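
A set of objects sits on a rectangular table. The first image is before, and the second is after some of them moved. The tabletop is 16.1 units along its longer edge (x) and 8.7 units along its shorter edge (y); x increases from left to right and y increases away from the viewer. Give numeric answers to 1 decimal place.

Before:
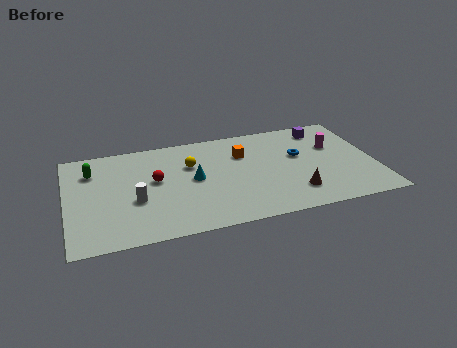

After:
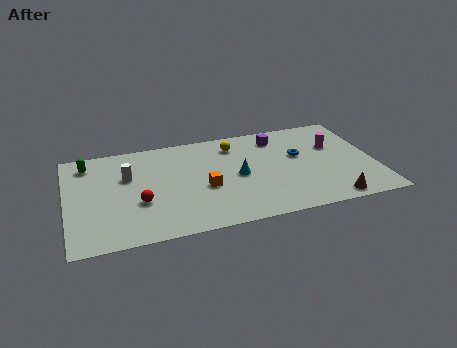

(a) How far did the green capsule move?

0.7

From (1.4, 6.5) to (1.2, 7.2), the green capsule covered √(0.2² + 0.7²) ≈ 0.7 units.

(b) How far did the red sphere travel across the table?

1.9

The red sphere moved from about (4.6, 4.9) to (3.7, 3.2), a distance of √(0.9² + 1.7²) ≈ 1.9.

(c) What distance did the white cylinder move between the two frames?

2.2

The white cylinder was near (3.5, 3.4) before and (3.2, 5.6) after, so it travelled √(0.3² + 2.2²) ≈ 2.2 units.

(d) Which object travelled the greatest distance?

the orange cube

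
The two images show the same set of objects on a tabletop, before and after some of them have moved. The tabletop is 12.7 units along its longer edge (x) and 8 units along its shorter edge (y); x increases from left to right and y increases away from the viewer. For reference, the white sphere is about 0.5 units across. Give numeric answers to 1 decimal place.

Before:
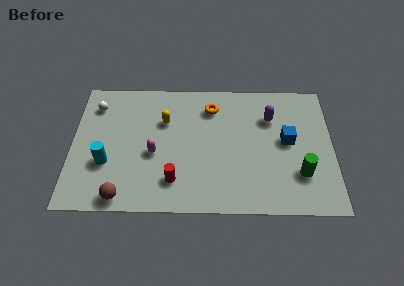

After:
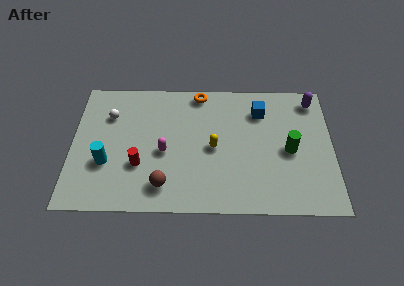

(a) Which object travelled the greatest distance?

the yellow capsule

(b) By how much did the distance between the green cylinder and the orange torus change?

-0.3

The distance was about 5.9 in the first image and 5.6 in the second, so they moved 0.3 units closer together.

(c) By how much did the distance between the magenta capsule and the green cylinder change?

-1.1

Before: roughly 7.2 units apart; after: 6.1. That's 1.1 units closer together.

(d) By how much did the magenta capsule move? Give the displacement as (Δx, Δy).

(0.5, 0.1)

From the two frames, the magenta capsule sits at roughly (4.0, 3.4) before and (4.5, 3.5) after.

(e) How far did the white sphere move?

0.9

From (1.1, 6.3) to (1.8, 5.7), the white sphere covered √(0.7² + 0.6²) ≈ 0.9 units.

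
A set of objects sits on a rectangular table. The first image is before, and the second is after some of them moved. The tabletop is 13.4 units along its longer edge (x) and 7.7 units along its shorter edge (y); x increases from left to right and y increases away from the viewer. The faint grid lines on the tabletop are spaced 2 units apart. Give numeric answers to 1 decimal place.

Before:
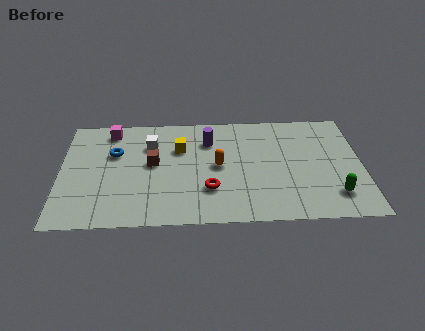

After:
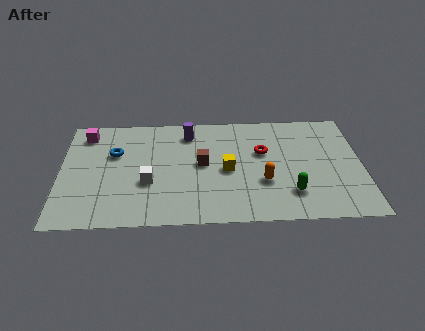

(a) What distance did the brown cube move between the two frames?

2.2

From (4.1, 4.2) to (6.3, 4.1), the brown cube covered √(2.2² + 0.1²) ≈ 2.2 units.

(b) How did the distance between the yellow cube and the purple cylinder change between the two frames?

+1.8

Before: roughly 1.4 units apart; after: 3.2. That's 1.8 units further apart.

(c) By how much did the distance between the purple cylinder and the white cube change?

+1.2

They were about 2.6 units apart before and 3.8 after — 1.2 units further apart.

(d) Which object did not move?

the blue torus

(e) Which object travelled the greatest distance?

the red torus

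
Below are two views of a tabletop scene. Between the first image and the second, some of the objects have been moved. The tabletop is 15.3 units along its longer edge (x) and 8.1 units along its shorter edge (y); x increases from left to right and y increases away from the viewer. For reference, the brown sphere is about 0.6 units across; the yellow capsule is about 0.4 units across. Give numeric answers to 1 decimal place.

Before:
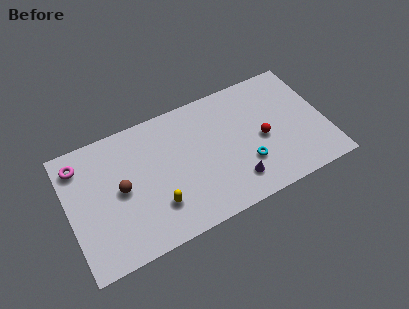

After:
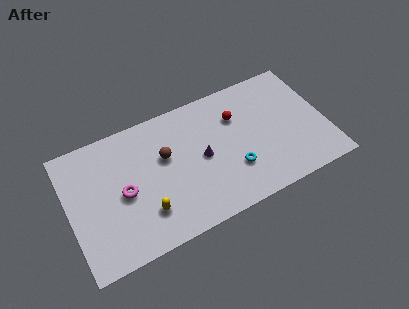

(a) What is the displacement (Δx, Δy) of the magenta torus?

(2.3, -2.8)

The magenta torus started near (0.9, 6.6) and ended near (3.2, 3.8).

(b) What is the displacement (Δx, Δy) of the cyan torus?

(-0.8, 0.0)

From the two frames, the cyan torus sits at roughly (10.4, 2.5) before and (9.6, 2.5) after.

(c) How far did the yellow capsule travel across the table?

0.7

From (5.0, 2.2) to (4.3, 2.1), the yellow capsule covered √(0.7² + 0.1²) ≈ 0.7 units.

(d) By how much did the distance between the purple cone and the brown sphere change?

-4.6

They were about 6.9 units apart before and 2.3 after — 4.6 units closer together.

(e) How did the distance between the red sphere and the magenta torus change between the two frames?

-3.7

Before: roughly 11.0 units apart; after: 7.3. That's 3.7 units closer together.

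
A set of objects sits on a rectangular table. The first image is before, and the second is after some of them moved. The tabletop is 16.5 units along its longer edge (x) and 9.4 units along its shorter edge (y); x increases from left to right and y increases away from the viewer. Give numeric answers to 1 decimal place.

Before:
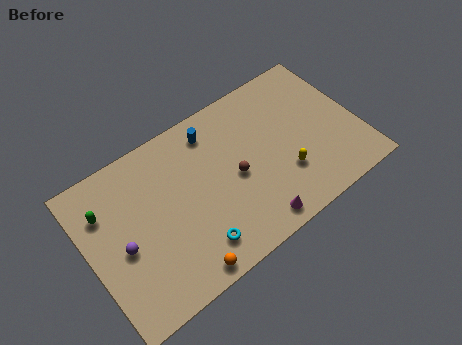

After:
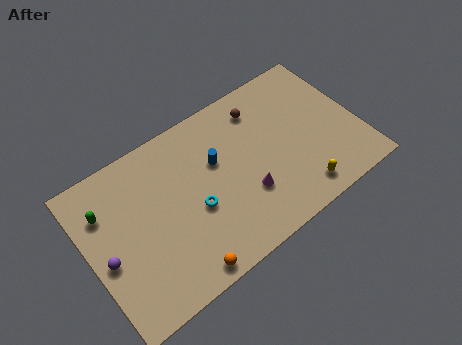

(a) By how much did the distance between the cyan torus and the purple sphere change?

+0.7

Before: roughly 4.7 units apart; after: 5.4. That's 0.7 units further apart.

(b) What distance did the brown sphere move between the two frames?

3.9

The brown sphere moved from about (8.9, 4.4) to (11.1, 7.6), a distance of √(2.2² + 3.2²) ≈ 3.9.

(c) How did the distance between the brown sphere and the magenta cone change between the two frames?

+1.6

The distance was about 3.3 in the first image and 4.9 in the second, so they moved 1.6 units further apart.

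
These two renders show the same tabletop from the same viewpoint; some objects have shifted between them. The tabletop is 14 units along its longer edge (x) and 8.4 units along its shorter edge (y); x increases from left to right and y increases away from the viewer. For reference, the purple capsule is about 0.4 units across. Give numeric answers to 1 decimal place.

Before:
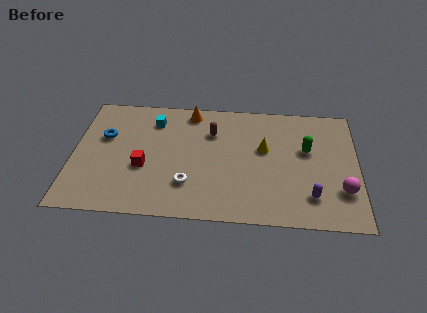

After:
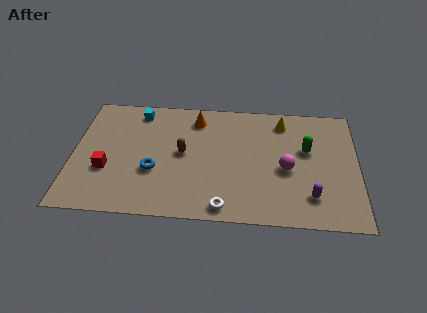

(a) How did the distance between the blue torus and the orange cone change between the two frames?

-0.4

Before: roughly 4.7 units apart; after: 4.3. That's 0.4 units closer together.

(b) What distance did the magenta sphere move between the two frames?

3.0

The magenta sphere was near (13.2, 2.4) before and (10.5, 3.7) after, so it travelled √(2.7² + 1.3²) ≈ 3.0 units.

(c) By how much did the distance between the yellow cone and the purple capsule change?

+1.4

Before: roughly 3.9 units apart; after: 5.3. That's 1.4 units further apart.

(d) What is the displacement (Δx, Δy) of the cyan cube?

(-0.8, 0.6)

From the two frames, the cyan cube sits at roughly (3.9, 6.6) before and (3.1, 7.2) after.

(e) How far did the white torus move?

2.3

The white torus moved from about (5.7, 2.3) to (7.5, 0.9), a distance of √(1.8² + 1.4²) ≈ 2.3.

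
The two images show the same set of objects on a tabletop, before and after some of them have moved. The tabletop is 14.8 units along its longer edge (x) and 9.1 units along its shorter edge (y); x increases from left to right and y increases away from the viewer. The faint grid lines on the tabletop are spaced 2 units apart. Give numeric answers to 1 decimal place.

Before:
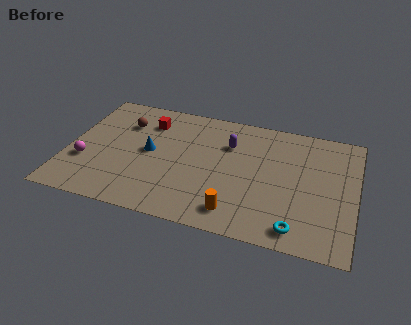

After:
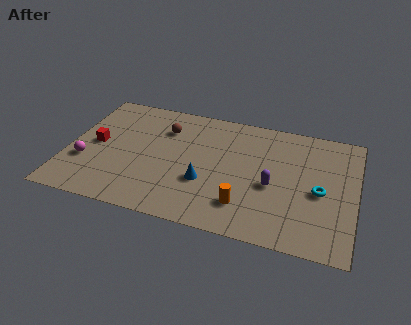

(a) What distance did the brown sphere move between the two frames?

2.1

The brown sphere was near (2.7, 6.6) before and (4.8, 6.7) after, so it travelled √(2.1² + 0.1²) ≈ 2.1 units.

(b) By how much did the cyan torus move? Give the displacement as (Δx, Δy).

(1.0, 2.9)

From the two frames, the cyan torus sits at roughly (12.0, 1.2) before and (13.0, 4.1) after.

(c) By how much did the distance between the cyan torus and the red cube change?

+1.6

They were about 10.0 units apart before and 11.6 after — 1.6 units further apart.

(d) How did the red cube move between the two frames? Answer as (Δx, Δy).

(-2.5, -2.4)

The red cube started near (3.9, 7.0) and ended near (1.4, 4.6).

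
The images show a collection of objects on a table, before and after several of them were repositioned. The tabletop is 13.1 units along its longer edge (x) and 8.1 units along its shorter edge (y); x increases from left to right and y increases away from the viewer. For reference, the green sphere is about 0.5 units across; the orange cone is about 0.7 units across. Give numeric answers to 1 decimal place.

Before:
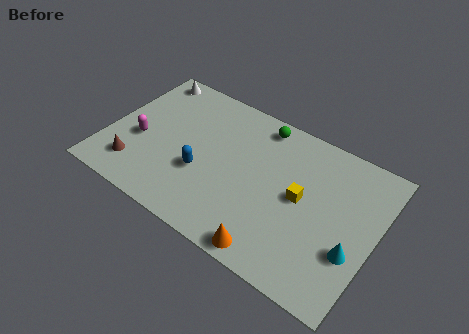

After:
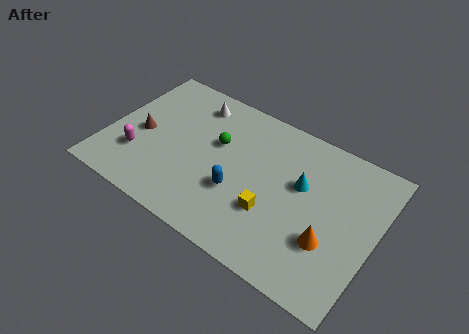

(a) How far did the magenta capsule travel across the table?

0.9

The magenta capsule was near (1.6, 3.3) before and (1.7, 2.4) after, so it travelled √(0.1² + 0.9²) ≈ 0.9 units.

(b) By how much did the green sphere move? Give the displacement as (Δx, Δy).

(-1.8, -2.1)

From the two frames, the green sphere sits at roughly (7.0, 7.1) before and (5.2, 5.0) after.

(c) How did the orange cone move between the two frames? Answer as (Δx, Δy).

(2.4, 1.9)

From the two frames, the orange cone sits at roughly (8.7, 0.8) before and (11.1, 2.7) after.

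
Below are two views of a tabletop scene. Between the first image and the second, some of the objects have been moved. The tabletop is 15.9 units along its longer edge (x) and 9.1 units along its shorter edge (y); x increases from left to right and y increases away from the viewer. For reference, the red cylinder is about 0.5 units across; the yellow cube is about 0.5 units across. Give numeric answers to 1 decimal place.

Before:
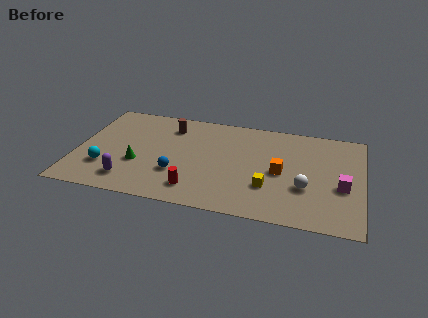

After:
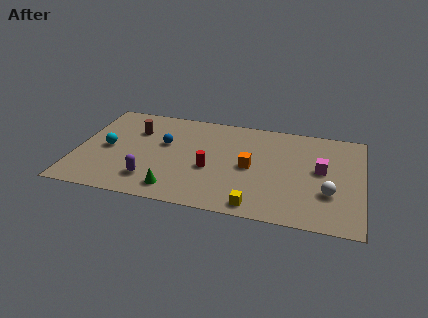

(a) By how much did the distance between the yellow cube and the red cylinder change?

-0.3

The distance was about 4.1 in the first image and 3.8 in the second, so they moved 0.3 units closer together.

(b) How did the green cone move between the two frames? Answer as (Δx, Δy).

(2.2, -1.9)

The green cone was at about (3.5, 3.3) and moved to about (5.7, 1.4).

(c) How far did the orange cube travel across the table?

1.7

The orange cube moved from about (11.4, 4.3) to (9.7, 4.4), a distance of √(1.7² + 0.1²) ≈ 1.7.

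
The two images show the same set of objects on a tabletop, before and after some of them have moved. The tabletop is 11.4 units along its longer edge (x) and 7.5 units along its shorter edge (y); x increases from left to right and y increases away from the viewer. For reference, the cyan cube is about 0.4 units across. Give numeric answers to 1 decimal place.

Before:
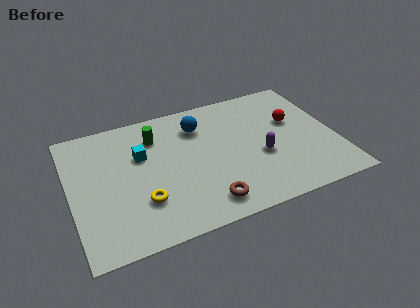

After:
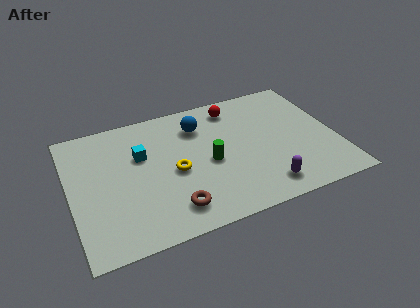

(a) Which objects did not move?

the cyan cube and the blue sphere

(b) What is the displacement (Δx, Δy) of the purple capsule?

(-0.1, -1.8)

The purple capsule was at about (8.1, 3.0) and moved to about (8.0, 1.2).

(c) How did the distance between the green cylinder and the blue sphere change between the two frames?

+0.4

Before: roughly 1.9 units apart; after: 2.3. That's 0.4 units further apart.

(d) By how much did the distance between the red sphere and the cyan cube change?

-2.1

The distance was about 6.6 in the first image and 4.5 in the second, so they moved 2.1 units closer together.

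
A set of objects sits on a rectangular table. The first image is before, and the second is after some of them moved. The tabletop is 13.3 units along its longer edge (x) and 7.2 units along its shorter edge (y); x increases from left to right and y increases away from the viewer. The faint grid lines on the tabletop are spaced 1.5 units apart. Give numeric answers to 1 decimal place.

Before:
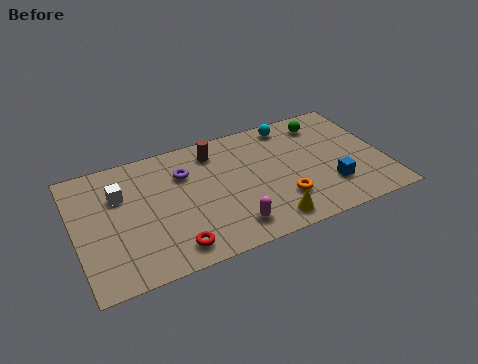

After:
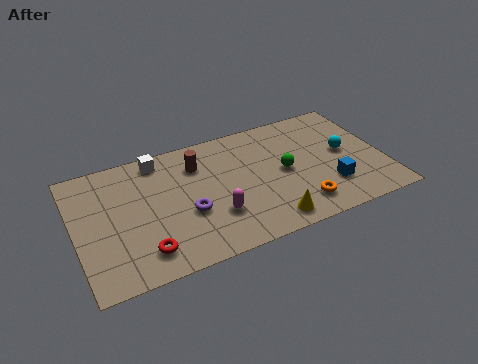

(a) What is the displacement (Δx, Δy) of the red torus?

(-1.2, 0.3)

The red torus was at about (3.9, 1.1) and moved to about (2.7, 1.4).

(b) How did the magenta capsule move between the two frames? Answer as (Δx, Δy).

(-0.6, 0.9)

The magenta capsule was at about (6.4, 1.3) and moved to about (5.8, 2.2).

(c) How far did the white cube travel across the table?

2.3

The white cube was near (2.0, 4.9) before and (3.8, 6.3) after, so it travelled √(1.8² + 1.4²) ≈ 2.3 units.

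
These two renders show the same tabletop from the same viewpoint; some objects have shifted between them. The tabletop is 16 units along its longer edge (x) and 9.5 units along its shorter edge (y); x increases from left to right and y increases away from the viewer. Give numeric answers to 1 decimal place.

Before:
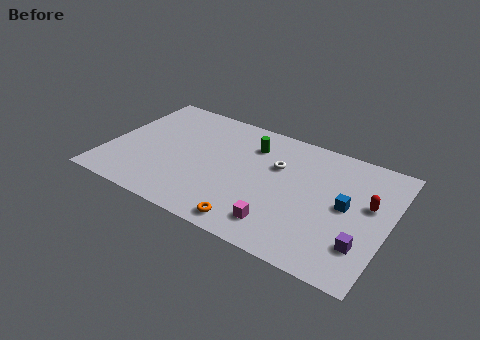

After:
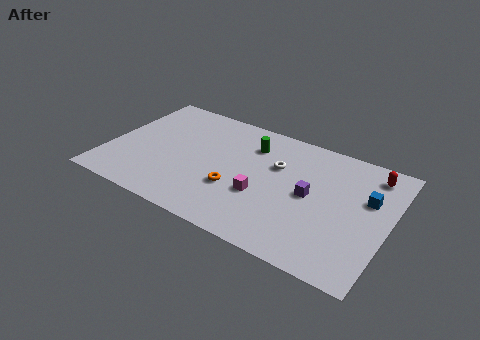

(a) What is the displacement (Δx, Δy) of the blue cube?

(1.1, 1.1)

The blue cube started near (13.6, 4.9) and ended near (14.7, 6.0).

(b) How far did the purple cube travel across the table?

3.9

The purple cube was near (14.8, 2.5) before and (11.6, 4.8) after, so it travelled √(3.2² + 2.3²) ≈ 3.9 units.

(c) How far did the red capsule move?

2.4

From (14.8, 5.6) to (14.7, 8.0), the red capsule covered √(0.1² + 2.4²) ≈ 2.4 units.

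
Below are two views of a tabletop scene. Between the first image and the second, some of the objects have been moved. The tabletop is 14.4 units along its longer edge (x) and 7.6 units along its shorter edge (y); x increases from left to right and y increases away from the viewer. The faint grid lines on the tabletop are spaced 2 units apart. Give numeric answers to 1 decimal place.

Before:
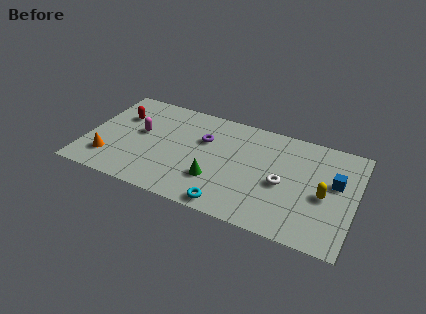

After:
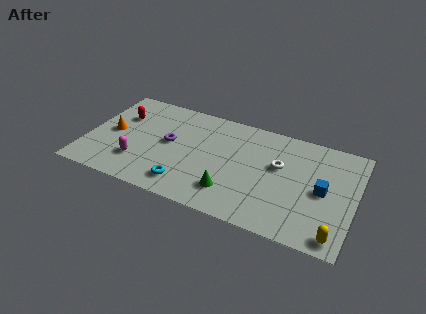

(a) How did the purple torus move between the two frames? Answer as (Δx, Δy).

(-1.8, -0.9)

From the two frames, the purple torus sits at roughly (6.2, 5.0) before and (4.4, 4.1) after.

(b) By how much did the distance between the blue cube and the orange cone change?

-0.8

They were about 12.2 units apart before and 11.4 after — 0.8 units closer together.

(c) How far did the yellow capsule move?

2.6

The yellow capsule was near (12.8, 3.4) before and (13.6, 0.9) after, so it travelled √(0.8² + 2.5²) ≈ 2.6 units.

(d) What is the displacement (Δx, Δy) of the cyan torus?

(-2.4, 0.6)

From the two frames, the cyan torus sits at roughly (8.0, 0.8) before and (5.6, 1.4) after.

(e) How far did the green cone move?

1.0

From (7.1, 2.3) to (8.0, 1.8), the green cone covered √(0.9² + 0.5²) ≈ 1.0 units.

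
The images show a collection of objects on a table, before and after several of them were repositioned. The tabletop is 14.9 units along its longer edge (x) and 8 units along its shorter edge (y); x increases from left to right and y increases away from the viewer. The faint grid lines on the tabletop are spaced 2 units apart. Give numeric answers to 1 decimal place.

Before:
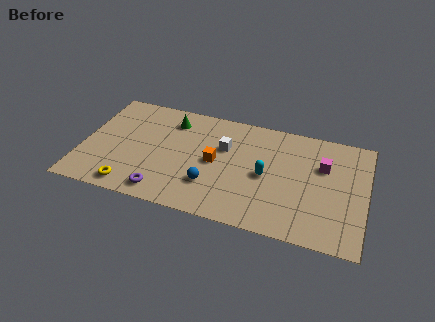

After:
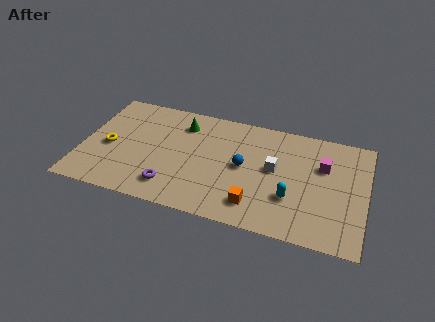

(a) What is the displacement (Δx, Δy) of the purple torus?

(0.4, 0.5)

The purple torus was at about (4.5, 1.1) and moved to about (4.9, 1.6).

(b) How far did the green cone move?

0.6

The green cone moved from about (4.5, 6.4) to (5.1, 6.3), a distance of √(0.6² + 0.1²) ≈ 0.6.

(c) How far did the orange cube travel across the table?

3.3

The orange cube moved from about (7.0, 4.0) to (9.3, 1.6), a distance of √(2.3² + 2.4²) ≈ 3.3.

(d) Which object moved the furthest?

the orange cube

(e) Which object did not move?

the magenta cube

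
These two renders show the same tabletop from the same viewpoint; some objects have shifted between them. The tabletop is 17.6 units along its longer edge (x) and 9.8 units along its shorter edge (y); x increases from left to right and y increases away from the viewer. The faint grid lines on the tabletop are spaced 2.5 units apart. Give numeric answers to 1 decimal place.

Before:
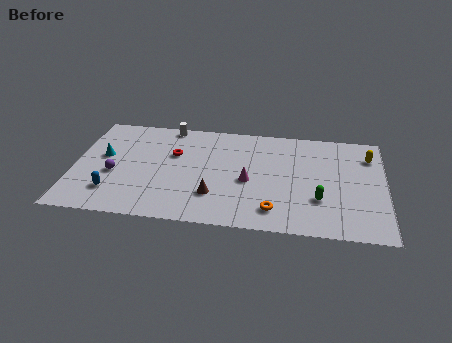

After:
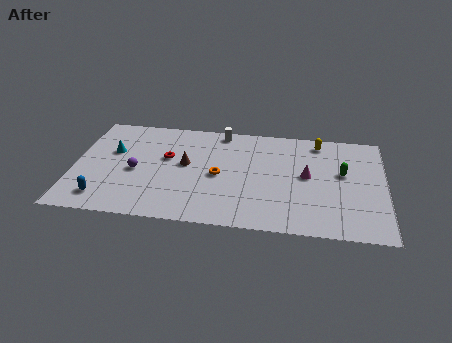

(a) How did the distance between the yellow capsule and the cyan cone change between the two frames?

-3.3

The distance was about 15.2 in the first image and 11.9 in the second, so they moved 3.3 units closer together.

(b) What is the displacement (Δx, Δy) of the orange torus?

(-3.2, 2.8)

The orange torus was at about (11.4, 1.8) and moved to about (8.2, 4.6).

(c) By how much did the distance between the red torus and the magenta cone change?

+3.3

The distance was about 4.7 in the first image and 8.0 in the second, so they moved 3.3 units further apart.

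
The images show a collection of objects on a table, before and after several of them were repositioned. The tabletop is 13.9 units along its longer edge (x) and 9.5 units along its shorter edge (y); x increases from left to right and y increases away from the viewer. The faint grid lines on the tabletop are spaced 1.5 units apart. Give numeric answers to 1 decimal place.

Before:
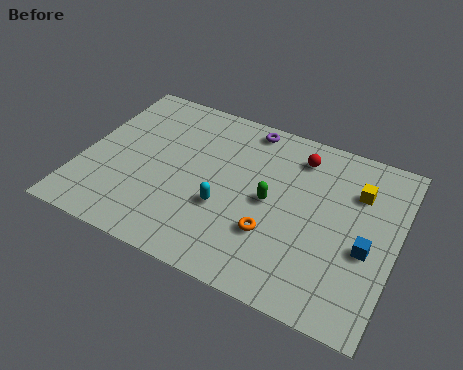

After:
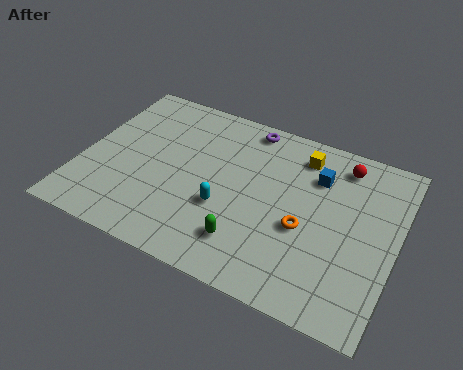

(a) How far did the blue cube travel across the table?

3.9

The blue cube was near (12.7, 3.9) before and (10.2, 6.9) after, so it travelled √(2.5² + 3.0²) ≈ 3.9 units.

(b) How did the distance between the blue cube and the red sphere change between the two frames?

-3.6

They were about 5.1 units apart before and 1.5 after — 3.6 units closer together.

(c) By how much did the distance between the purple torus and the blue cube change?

-3.7

They were about 7.4 units apart before and 3.7 after — 3.7 units closer together.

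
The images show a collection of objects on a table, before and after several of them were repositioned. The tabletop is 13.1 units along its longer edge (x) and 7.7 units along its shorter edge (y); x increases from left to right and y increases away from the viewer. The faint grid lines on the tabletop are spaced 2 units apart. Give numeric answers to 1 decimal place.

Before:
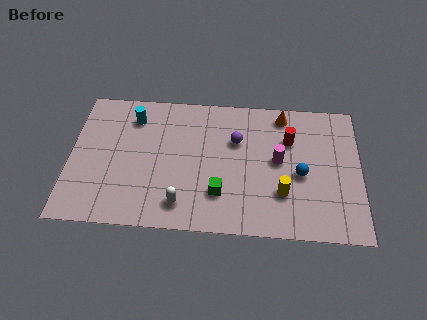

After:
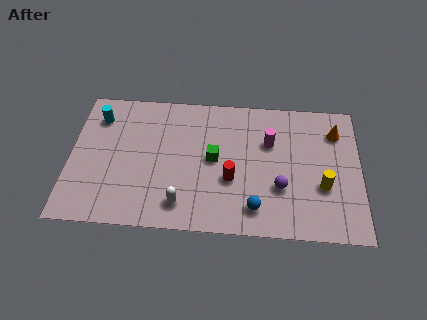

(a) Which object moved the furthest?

the red cylinder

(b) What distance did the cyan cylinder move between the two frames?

1.6

The cyan cylinder was near (2.8, 6.1) before and (1.2, 6.0) after, so it travelled √(1.6² + 0.1²) ≈ 1.6 units.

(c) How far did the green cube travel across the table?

1.9

The green cube was near (6.8, 2.1) before and (6.5, 4.0) after, so it travelled √(0.3² + 1.9²) ≈ 1.9 units.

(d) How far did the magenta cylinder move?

1.1

From (9.4, 4.1) to (9.0, 5.1), the magenta cylinder covered √(0.4² + 1.0²) ≈ 1.1 units.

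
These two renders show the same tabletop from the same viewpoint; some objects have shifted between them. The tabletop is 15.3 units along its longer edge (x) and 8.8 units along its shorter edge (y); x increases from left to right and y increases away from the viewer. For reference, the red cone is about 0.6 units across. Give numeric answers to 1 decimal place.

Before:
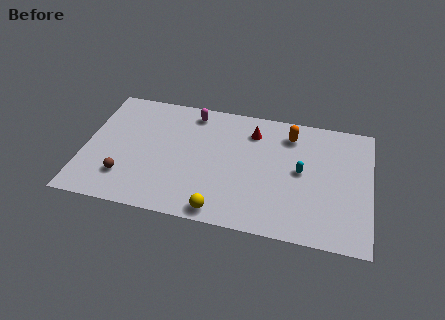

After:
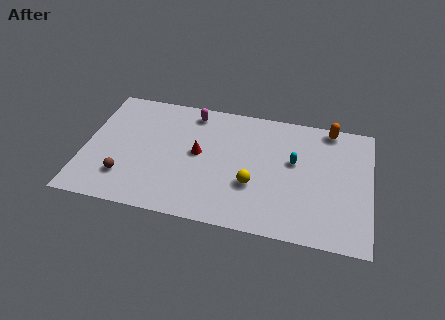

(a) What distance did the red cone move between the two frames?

3.6

The red cone was near (8.9, 6.9) before and (6.1, 4.7) after, so it travelled √(2.8² + 2.2²) ≈ 3.6 units.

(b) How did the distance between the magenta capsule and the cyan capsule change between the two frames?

-0.6

They were about 6.7 units apart before and 6.1 after — 0.6 units closer together.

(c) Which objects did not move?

the magenta capsule and the brown sphere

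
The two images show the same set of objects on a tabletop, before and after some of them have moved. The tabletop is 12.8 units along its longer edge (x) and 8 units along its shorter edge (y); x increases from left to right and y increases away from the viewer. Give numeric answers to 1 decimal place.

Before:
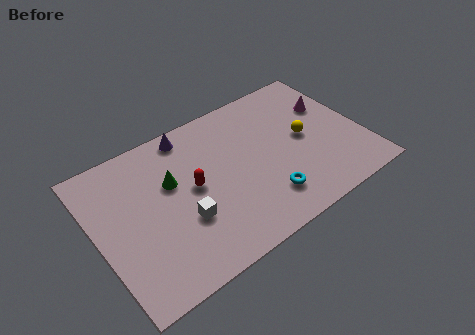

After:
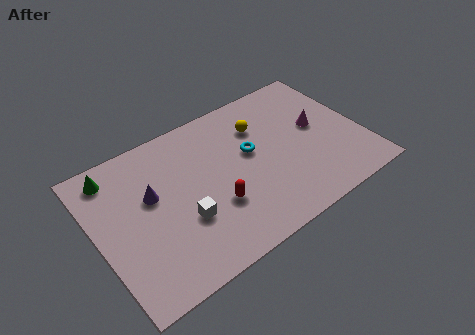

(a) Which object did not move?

the white cube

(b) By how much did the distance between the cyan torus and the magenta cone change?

-1.9

Before: roughly 5.2 units apart; after: 3.3. That's 1.9 units closer together.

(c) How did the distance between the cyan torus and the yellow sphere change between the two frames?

-1.9

Before: roughly 3.3 units apart; after: 1.4. That's 1.9 units closer together.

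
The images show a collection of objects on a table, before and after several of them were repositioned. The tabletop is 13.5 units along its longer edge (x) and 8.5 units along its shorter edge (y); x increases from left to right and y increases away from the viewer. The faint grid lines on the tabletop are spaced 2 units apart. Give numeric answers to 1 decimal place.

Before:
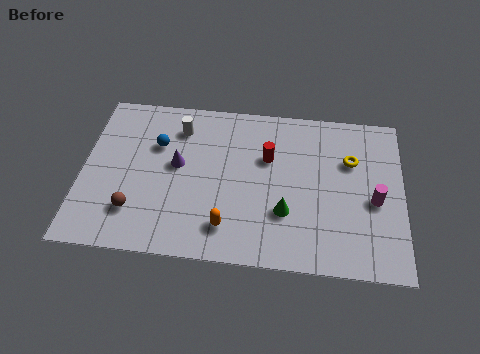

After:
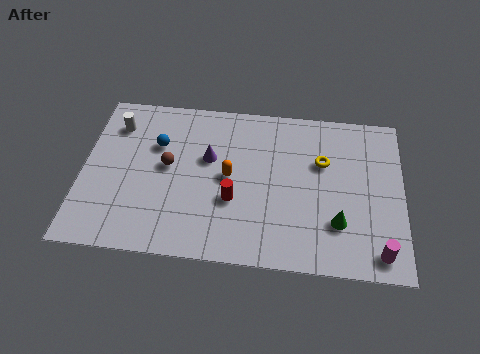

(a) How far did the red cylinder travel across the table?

2.8

The red cylinder was near (7.8, 5.5) before and (6.4, 3.1) after, so it travelled √(1.4² + 2.4²) ≈ 2.8 units.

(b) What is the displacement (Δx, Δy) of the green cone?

(2.2, -0.3)

The green cone started near (8.6, 2.7) and ended near (10.8, 2.4).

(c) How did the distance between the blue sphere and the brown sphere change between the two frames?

-2.5

Before: roughly 3.7 units apart; after: 1.2. That's 2.5 units closer together.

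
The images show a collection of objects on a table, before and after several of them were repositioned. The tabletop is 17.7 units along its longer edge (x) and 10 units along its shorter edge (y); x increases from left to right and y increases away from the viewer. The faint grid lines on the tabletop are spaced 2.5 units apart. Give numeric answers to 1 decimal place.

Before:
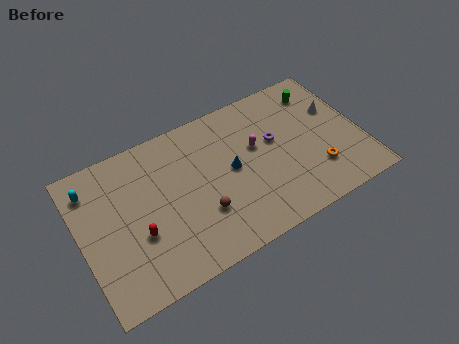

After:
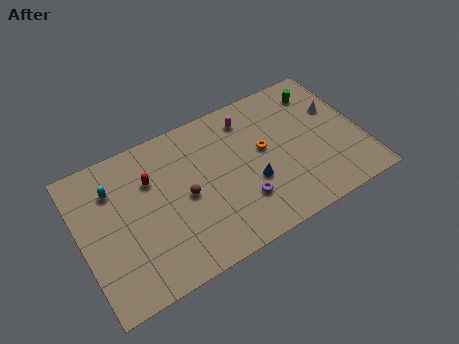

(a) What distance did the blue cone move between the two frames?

1.9

The blue cone was near (9.5, 5.2) before and (10.6, 3.7) after, so it travelled √(1.1² + 1.5²) ≈ 1.9 units.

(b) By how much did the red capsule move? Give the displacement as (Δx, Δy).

(1.2, 3.2)

The red capsule started near (3.4, 3.7) and ended near (4.6, 6.9).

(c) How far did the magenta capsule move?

2.2

The magenta capsule moved from about (11.2, 6.0) to (11.0, 8.2), a distance of √(0.2² + 2.2²) ≈ 2.2.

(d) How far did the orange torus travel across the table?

4.2

The orange torus was near (14.6, 2.7) before and (11.6, 5.6) after, so it travelled √(3.0² + 2.9²) ≈ 4.2 units.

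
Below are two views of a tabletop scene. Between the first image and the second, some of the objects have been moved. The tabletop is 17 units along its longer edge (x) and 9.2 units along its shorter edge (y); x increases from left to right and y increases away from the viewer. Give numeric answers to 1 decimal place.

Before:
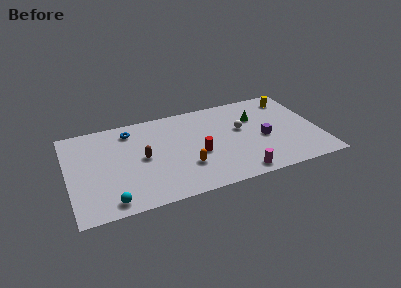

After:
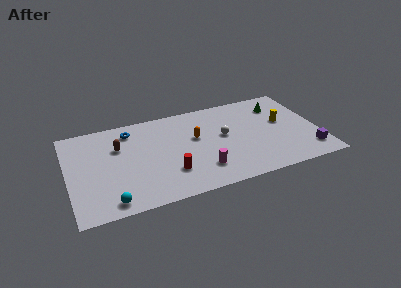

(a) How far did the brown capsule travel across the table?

2.2

The brown capsule moved from about (5.0, 4.6) to (3.5, 6.2), a distance of √(1.5² + 1.6²) ≈ 2.2.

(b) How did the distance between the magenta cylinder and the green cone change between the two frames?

+2.0

The distance was about 5.6 in the first image and 7.6 in the second, so they moved 2.0 units further apart.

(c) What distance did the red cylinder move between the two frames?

2.3

From (8.7, 3.8) to (6.7, 2.6), the red cylinder covered √(2.0² + 1.2²) ≈ 2.3 units.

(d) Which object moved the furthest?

the purple cube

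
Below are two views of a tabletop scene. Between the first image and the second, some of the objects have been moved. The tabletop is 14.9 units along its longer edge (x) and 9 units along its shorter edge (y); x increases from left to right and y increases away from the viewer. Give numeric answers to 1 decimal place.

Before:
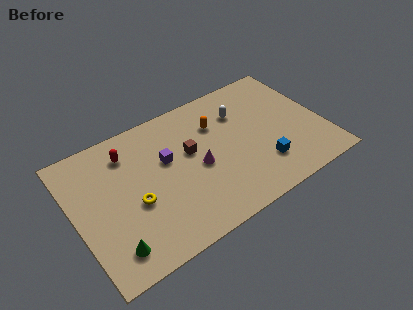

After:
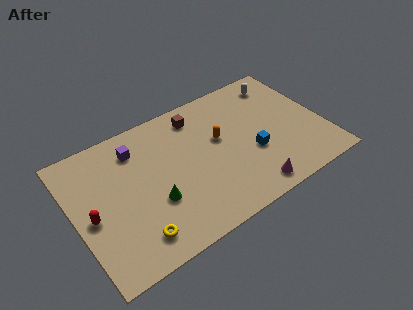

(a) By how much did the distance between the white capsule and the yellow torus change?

+4.1

They were about 7.4 units apart before and 11.5 after — 4.1 units further apart.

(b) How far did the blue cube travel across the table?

1.2

The blue cube moved from about (10.9, 2.3) to (10.5, 3.4), a distance of √(0.4² + 1.1²) ≈ 1.2.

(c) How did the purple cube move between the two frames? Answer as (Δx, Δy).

(-1.6, 1.6)

From the two frames, the purple cube sits at roughly (5.6, 5.5) before and (4.0, 7.1) after.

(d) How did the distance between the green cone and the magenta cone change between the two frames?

-0.3

The distance was about 6.1 in the first image and 5.8 in the second, so they moved 0.3 units closer together.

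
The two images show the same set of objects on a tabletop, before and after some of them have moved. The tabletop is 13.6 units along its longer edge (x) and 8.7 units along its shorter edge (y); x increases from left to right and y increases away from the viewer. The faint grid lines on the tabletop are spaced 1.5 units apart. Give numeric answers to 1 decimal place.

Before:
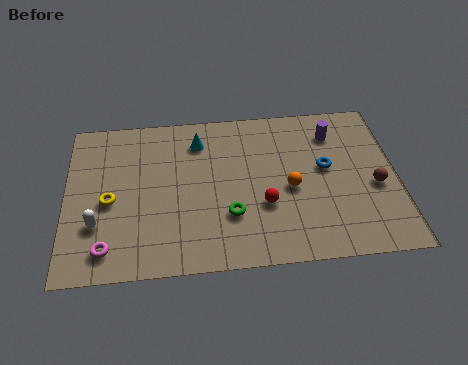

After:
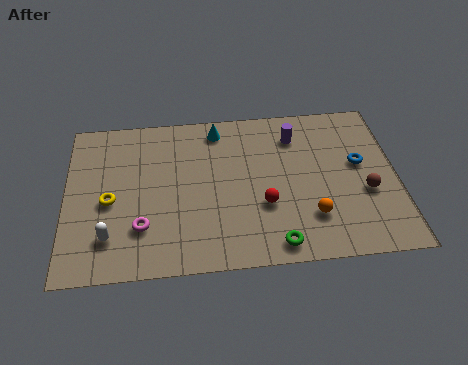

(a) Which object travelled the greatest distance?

the green torus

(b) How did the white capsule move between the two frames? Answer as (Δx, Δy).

(0.5, -0.7)

The white capsule started near (1.3, 2.7) and ended near (1.8, 2.0).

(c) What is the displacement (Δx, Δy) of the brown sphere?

(-0.4, -0.3)

The brown sphere started near (12.7, 3.7) and ended near (12.3, 3.4).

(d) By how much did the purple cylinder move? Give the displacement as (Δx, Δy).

(-1.6, 0.0)

From the two frames, the purple cylinder sits at roughly (11.1, 6.8) before and (9.5, 6.8) after.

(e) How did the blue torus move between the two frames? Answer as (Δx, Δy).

(1.4, 0.1)

The blue torus started near (10.7, 4.9) and ended near (12.1, 5.0).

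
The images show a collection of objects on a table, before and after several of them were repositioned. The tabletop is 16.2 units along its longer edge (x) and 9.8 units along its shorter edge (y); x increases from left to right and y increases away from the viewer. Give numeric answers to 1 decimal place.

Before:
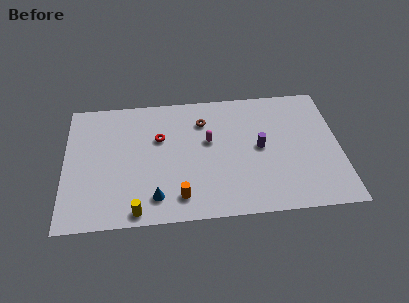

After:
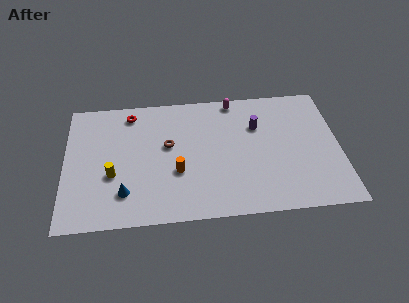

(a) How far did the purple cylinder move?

1.7

From (11.5, 5.0) to (11.4, 6.7), the purple cylinder covered √(0.1² + 1.7²) ≈ 1.7 units.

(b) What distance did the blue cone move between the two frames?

1.9

The blue cone was near (5.3, 1.8) before and (3.5, 2.3) after, so it travelled √(1.8² + 0.5²) ≈ 1.9 units.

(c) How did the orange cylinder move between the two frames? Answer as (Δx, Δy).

(-0.1, 1.9)

The orange cylinder started near (6.7, 1.7) and ended near (6.6, 3.6).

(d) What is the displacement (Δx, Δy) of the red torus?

(-1.7, 2.1)

The red torus was at about (5.6, 6.3) and moved to about (3.9, 8.4).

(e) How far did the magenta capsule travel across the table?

3.5

The magenta capsule was near (8.5, 5.8) before and (10.1, 8.9) after, so it travelled √(1.6² + 3.1²) ≈ 3.5 units.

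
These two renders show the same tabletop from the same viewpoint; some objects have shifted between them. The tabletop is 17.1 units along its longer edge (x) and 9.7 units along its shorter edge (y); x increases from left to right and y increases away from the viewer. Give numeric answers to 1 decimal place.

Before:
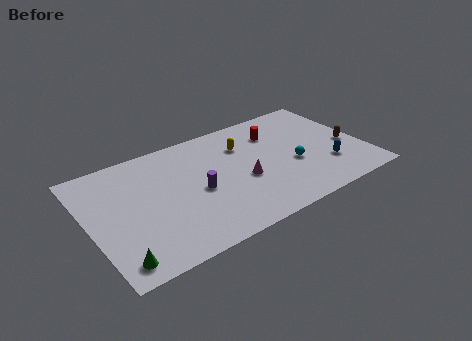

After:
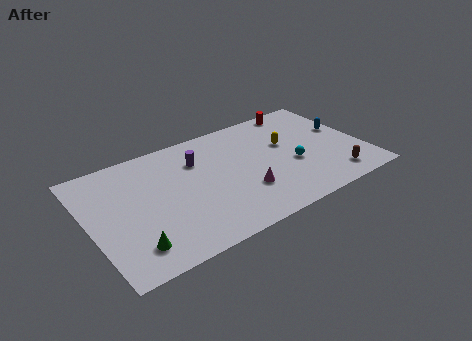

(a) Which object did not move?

the cyan sphere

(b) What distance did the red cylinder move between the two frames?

2.5

From (12.0, 7.2) to (13.9, 8.8), the red cylinder covered √(1.9² + 1.6²) ≈ 2.5 units.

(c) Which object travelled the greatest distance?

the blue capsule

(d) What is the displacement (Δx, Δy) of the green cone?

(1.0, 0.6)

The green cone started near (1.2, 1.3) and ended near (2.2, 1.9).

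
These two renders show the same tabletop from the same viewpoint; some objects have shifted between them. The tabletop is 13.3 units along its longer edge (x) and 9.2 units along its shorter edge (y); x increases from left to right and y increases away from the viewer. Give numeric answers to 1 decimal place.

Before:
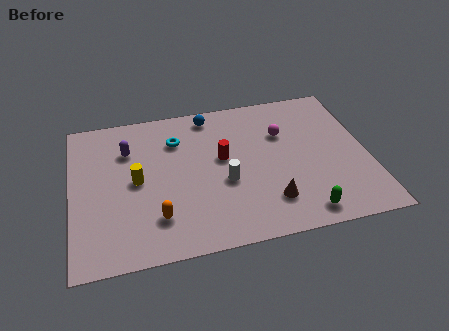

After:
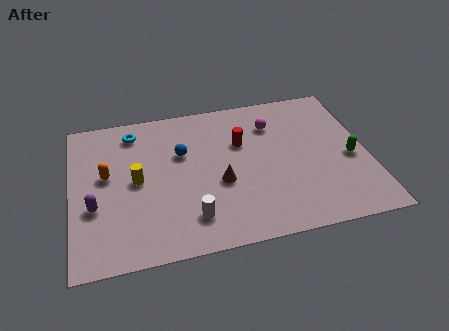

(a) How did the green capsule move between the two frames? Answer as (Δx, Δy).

(2.4, 2.9)

The green capsule started near (10.1, 1.1) and ended near (12.5, 4.0).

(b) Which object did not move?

the yellow cylinder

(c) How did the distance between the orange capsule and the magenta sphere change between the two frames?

+0.7

The distance was about 7.1 in the first image and 7.8 in the second, so they moved 0.7 units further apart.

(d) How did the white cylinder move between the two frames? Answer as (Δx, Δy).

(-1.6, -1.8)

From the two frames, the white cylinder sits at roughly (6.8, 3.7) before and (5.2, 1.9) after.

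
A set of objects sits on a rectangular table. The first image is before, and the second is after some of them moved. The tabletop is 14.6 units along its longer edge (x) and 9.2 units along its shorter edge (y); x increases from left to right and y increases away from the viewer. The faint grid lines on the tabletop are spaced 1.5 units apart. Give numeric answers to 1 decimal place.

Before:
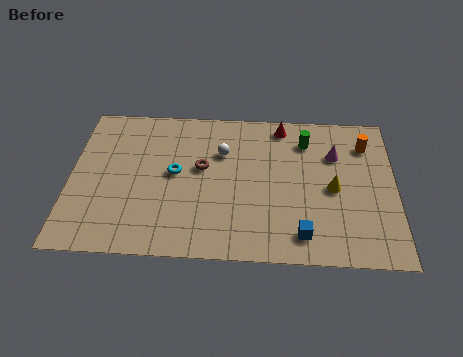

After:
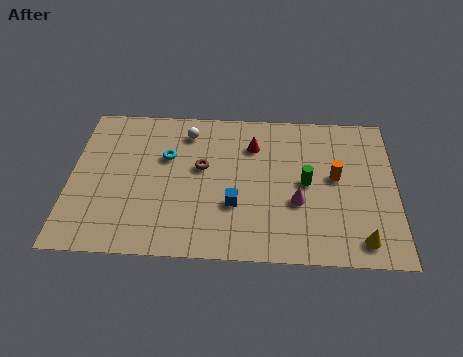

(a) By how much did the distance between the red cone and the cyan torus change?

-1.8

They were about 5.8 units apart before and 4.0 after — 1.8 units closer together.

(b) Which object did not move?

the brown torus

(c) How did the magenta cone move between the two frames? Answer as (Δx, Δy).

(-1.7, -3.0)

From the two frames, the magenta cone sits at roughly (11.9, 6.4) before and (10.2, 3.4) after.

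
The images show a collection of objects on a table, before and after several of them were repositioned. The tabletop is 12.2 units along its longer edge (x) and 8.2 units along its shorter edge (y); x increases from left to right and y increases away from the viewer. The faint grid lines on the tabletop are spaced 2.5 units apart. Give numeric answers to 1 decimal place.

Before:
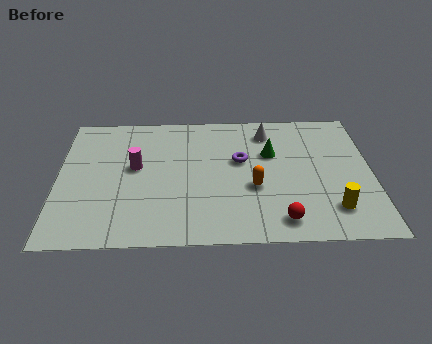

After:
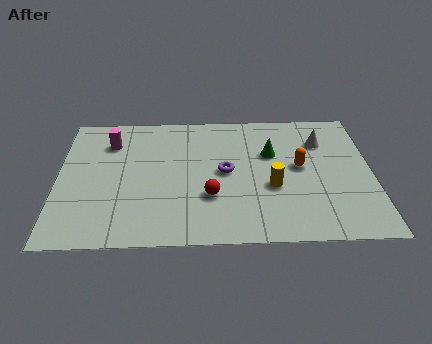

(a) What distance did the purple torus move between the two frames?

0.9

The purple torus was near (7.1, 4.9) before and (6.5, 4.2) after, so it travelled √(0.6² + 0.7²) ≈ 0.9 units.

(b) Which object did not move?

the green cone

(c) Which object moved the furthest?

the red sphere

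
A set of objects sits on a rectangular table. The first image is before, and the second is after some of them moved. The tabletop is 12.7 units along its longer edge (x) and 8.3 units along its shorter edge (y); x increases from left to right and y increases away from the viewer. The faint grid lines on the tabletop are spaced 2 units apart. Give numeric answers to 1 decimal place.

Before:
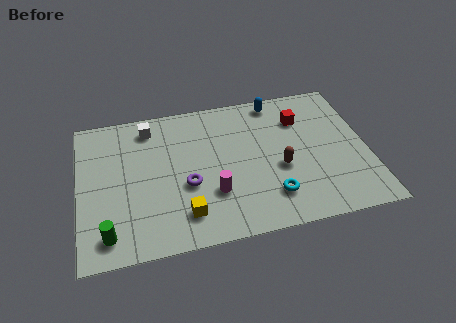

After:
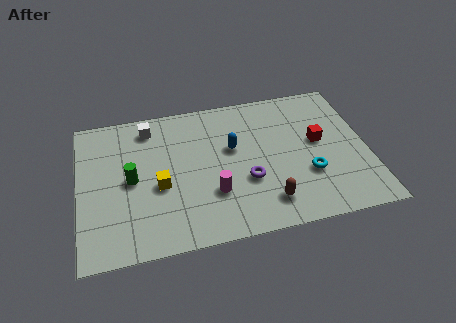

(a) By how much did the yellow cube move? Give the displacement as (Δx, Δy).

(-1.0, 1.8)

From the two frames, the yellow cube sits at roughly (4.5, 1.7) before and (3.5, 3.5) after.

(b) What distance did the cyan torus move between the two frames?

1.9

From (8.3, 1.9) to (10.0, 2.8), the cyan torus covered √(1.7² + 0.9²) ≈ 1.9 units.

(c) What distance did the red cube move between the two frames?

1.7

The red cube was near (9.9, 6.1) before and (10.6, 4.6) after, so it travelled √(0.7² + 1.5²) ≈ 1.7 units.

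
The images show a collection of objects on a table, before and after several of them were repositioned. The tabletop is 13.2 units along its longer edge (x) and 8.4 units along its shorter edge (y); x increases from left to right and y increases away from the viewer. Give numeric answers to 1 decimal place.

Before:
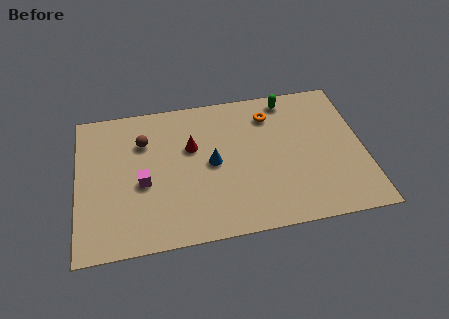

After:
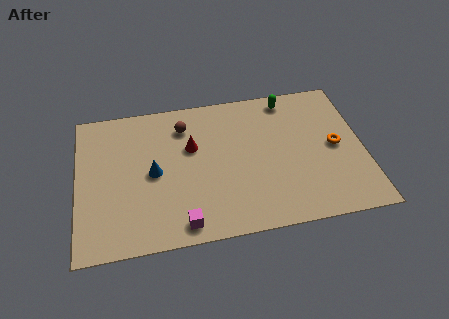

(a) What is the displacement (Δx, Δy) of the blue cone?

(-2.7, -0.1)

The blue cone was at about (6.2, 4.2) and moved to about (3.5, 4.1).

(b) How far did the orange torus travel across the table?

3.8

The orange torus moved from about (9.0, 6.6) to (11.9, 4.2), a distance of √(2.9² + 2.4²) ≈ 3.8.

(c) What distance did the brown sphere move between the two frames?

2.0

From (3.1, 6.0) to (5.0, 6.6), the brown sphere covered √(1.9² + 0.6²) ≈ 2.0 units.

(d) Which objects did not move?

the green capsule and the red cone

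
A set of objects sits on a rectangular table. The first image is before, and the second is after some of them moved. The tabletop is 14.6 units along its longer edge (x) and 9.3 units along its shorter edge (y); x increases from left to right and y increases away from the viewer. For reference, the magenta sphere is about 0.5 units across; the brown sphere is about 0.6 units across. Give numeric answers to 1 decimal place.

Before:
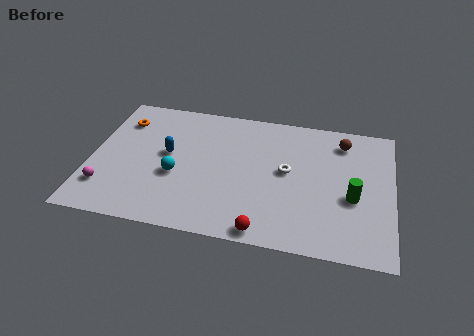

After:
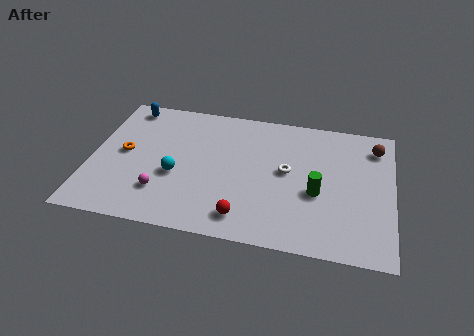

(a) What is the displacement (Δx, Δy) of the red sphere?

(-1.0, 0.7)

The red sphere started near (8.6, 0.8) and ended near (7.6, 1.5).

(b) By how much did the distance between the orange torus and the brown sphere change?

+1.6

The distance was about 10.8 in the first image and 12.4 in the second, so they moved 1.6 units further apart.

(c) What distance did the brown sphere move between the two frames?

1.6

From (12.1, 7.6) to (13.7, 7.5), the brown sphere covered √(1.6² + 0.1²) ≈ 1.6 units.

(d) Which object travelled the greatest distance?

the blue capsule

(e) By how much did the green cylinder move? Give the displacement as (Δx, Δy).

(-1.7, 0.0)

The green cylinder was at about (12.7, 3.8) and moved to about (11.0, 3.8).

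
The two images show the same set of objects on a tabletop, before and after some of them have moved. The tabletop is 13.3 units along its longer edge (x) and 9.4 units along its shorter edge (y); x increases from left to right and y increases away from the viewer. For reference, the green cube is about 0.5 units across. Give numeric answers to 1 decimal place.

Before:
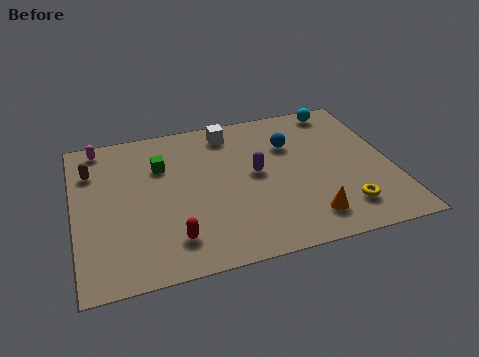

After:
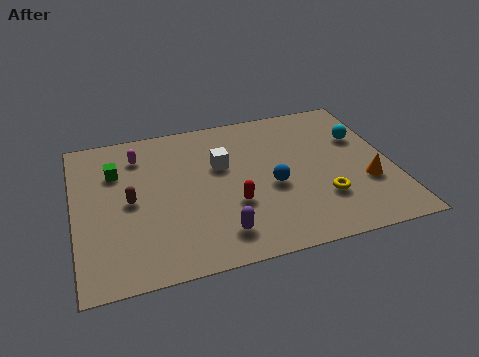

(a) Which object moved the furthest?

the purple capsule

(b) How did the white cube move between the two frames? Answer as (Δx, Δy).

(-0.5, -2.1)

The white cube started near (6.7, 8.0) and ended near (6.2, 5.9).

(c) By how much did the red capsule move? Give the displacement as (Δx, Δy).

(2.6, 1.4)

The red capsule started near (3.9, 1.9) and ended near (6.5, 3.3).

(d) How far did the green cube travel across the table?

1.9

The green cube was near (3.7, 6.5) before and (1.8, 6.6) after, so it travelled √(1.9² + 0.1²) ≈ 1.9 units.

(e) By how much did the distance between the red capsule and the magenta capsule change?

-1.5

Before: roughly 7.0 units apart; after: 5.5. That's 1.5 units closer together.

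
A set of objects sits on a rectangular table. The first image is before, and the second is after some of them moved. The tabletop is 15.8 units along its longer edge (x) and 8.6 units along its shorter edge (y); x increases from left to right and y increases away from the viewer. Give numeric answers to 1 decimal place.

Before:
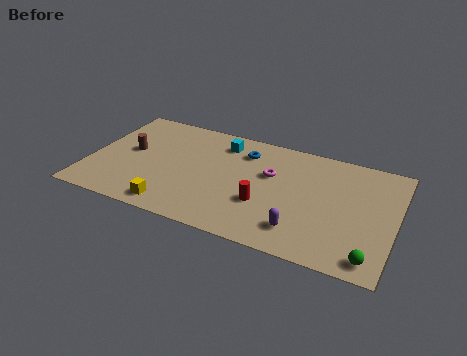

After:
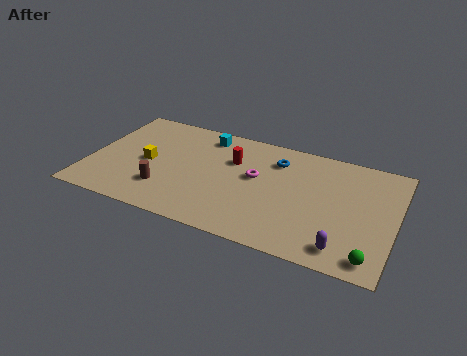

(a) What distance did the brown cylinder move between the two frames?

3.2

The brown cylinder moved from about (2.0, 4.7) to (4.1, 2.3), a distance of √(2.1² + 2.4²) ≈ 3.2.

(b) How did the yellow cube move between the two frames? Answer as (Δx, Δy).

(-1.7, 3.0)

The yellow cube was at about (4.7, 1.1) and moved to about (3.0, 4.1).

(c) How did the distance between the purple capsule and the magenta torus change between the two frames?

+1.9

Before: roughly 4.1 units apart; after: 6.0. That's 1.9 units further apart.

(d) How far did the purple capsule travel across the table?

2.3

The purple capsule moved from about (11.2, 1.8) to (13.4, 1.3), a distance of √(2.2² + 0.5²) ≈ 2.3.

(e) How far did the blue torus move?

1.7

From (7.8, 6.7) to (9.5, 6.6), the blue torus covered √(1.7² + 0.1²) ≈ 1.7 units.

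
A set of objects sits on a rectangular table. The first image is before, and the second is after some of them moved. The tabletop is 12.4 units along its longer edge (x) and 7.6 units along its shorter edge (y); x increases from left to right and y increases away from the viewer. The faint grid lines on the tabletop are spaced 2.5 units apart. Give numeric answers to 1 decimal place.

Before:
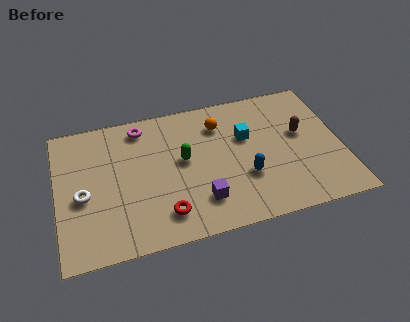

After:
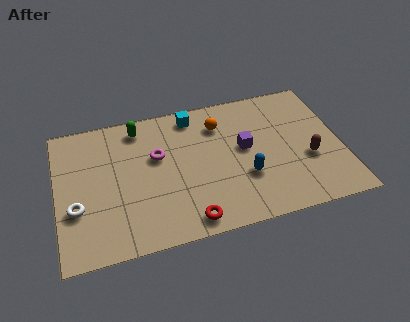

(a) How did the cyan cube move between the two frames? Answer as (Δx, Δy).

(-2.2, 1.8)

From the two frames, the cyan cube sits at roughly (8.3, 4.8) before and (6.1, 6.6) after.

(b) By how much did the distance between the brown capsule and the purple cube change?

-2.3

They were about 5.3 units apart before and 3.0 after — 2.3 units closer together.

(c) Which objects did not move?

the orange sphere and the blue capsule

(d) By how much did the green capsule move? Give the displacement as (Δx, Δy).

(-1.8, 2.3)

The green capsule was at about (5.5, 4.2) and moved to about (3.7, 6.5).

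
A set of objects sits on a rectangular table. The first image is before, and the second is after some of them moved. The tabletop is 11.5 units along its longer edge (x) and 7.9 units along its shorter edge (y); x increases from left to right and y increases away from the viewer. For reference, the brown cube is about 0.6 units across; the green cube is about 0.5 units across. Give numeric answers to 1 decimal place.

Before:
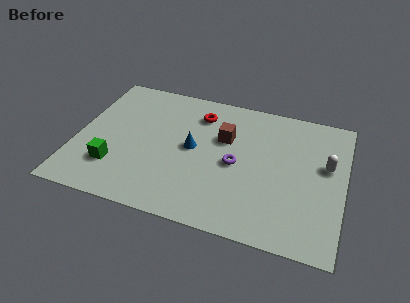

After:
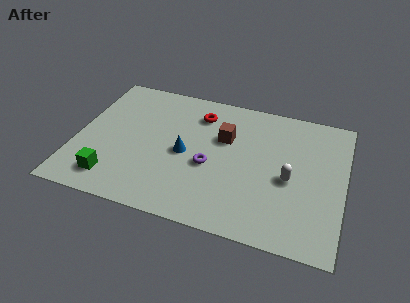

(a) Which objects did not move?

the brown cube and the red torus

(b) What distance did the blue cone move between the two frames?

0.5

From (5.0, 4.1) to (4.7, 3.7), the blue cone covered √(0.3² + 0.4²) ≈ 0.5 units.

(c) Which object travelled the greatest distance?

the white capsule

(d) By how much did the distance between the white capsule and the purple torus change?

-0.5

Before: roughly 3.9 units apart; after: 3.4. That's 0.5 units closer together.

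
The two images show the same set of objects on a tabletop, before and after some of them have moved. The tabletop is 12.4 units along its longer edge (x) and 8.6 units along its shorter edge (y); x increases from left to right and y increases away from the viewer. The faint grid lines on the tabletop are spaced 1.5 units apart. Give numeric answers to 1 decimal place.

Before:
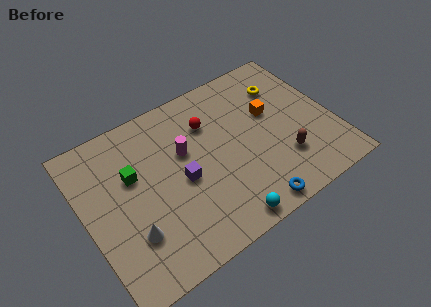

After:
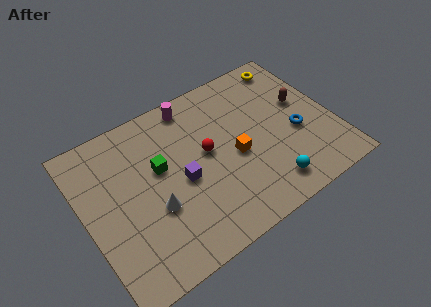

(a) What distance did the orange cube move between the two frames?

2.5

The orange cube moved from about (9.5, 5.2) to (7.4, 3.8), a distance of √(2.1² + 1.4²) ≈ 2.5.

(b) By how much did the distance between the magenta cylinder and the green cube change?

+0.7

The distance was about 2.6 in the first image and 3.3 in the second, so they moved 0.7 units further apart.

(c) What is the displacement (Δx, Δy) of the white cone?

(1.3, 0.7)

The white cone started near (1.9, 2.5) and ended near (3.2, 3.2).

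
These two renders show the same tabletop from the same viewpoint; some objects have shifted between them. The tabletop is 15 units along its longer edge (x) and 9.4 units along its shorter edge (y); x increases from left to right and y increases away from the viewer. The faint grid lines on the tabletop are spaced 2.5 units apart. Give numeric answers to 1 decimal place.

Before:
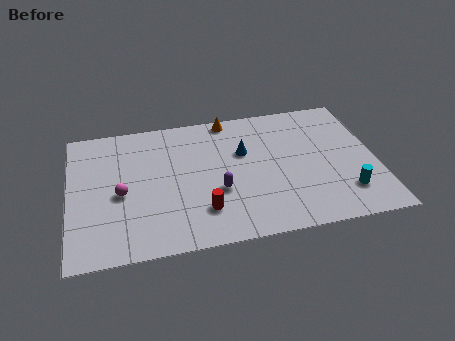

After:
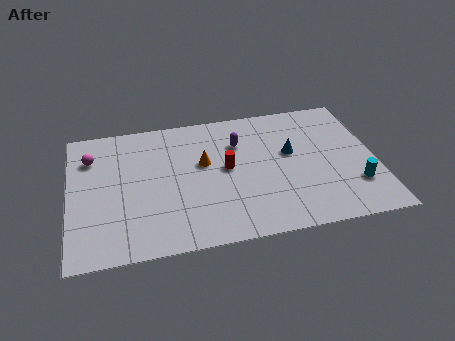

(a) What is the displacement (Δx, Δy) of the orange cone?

(-1.4, -3.0)

The orange cone started near (8.0, 8.6) and ended near (6.6, 5.6).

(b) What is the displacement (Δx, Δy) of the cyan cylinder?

(0.5, 0.4)

The cyan cylinder was at about (13.4, 2.2) and moved to about (13.9, 2.6).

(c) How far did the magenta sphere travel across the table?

3.1

From (2.5, 4.2) to (1.1, 7.0), the magenta sphere covered √(1.4² + 2.8²) ≈ 3.1 units.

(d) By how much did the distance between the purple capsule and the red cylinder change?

+0.4

They were about 1.4 units apart before and 1.8 after — 0.4 units further apart.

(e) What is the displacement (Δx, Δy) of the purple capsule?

(1.2, 3.2)

The purple capsule was at about (7.2, 3.5) and moved to about (8.4, 6.7).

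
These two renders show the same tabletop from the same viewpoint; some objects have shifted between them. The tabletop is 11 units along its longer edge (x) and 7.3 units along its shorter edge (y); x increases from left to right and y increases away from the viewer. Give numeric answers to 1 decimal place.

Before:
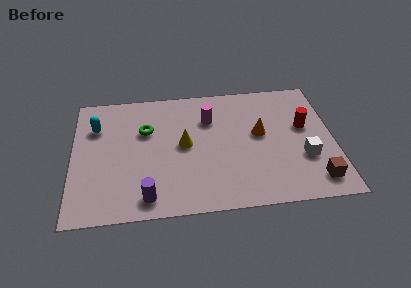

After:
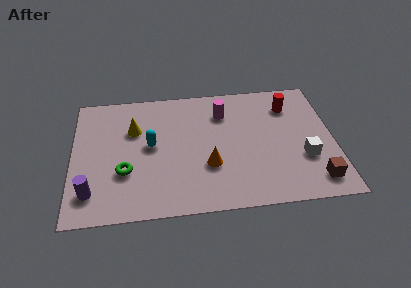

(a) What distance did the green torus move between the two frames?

2.5

The green torus was near (3.1, 4.8) before and (2.2, 2.5) after, so it travelled √(0.9² + 2.3²) ≈ 2.5 units.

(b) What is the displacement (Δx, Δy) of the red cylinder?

(-0.6, 1.3)

From the two frames, the red cylinder sits at roughly (9.8, 4.3) before and (9.2, 5.6) after.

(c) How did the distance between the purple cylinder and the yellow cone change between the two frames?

+0.6

They were about 3.2 units apart before and 3.8 after — 0.6 units further apart.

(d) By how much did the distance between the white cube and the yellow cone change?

+2.3

They were about 5.2 units apart before and 7.5 after — 2.3 units further apart.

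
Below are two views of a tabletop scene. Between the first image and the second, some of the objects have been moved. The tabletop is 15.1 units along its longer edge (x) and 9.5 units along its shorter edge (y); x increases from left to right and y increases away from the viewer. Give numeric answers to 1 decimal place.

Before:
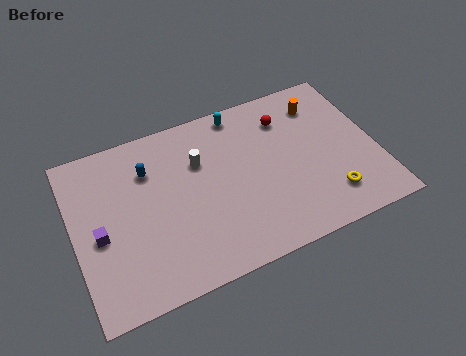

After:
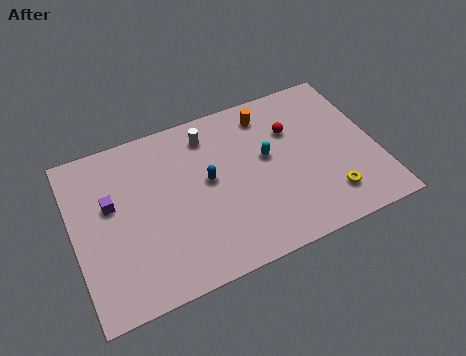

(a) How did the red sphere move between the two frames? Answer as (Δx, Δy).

(0.2, -0.8)

The red sphere started near (10.9, 7.3) and ended near (11.1, 6.5).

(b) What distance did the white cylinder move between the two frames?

1.5

From (6.4, 6.4) to (7.0, 7.8), the white cylinder covered √(0.6² + 1.4²) ≈ 1.5 units.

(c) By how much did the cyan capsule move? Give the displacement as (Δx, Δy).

(1.0, -3.1)

The cyan capsule started near (8.7, 8.5) and ended near (9.7, 5.4).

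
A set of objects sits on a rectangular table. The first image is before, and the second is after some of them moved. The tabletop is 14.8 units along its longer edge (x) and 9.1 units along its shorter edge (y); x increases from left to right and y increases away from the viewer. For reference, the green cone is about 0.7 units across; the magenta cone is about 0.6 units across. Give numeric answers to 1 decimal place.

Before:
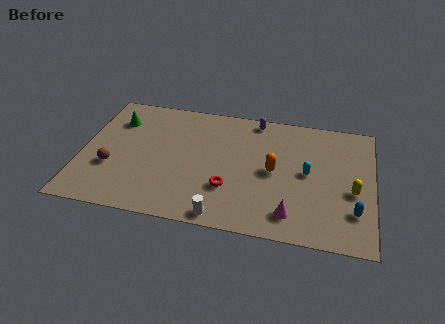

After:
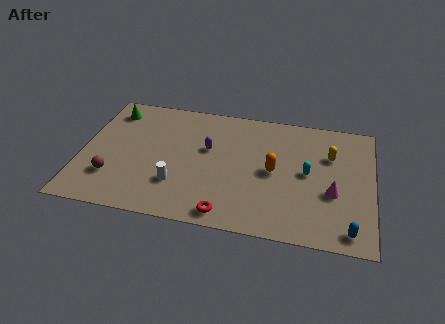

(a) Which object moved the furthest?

the purple capsule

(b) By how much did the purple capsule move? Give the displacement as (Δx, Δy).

(-2.3, -2.7)

The purple capsule was at about (8.7, 8.2) and moved to about (6.4, 5.5).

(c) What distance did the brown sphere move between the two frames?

0.7

From (1.6, 3.2) to (1.7, 2.5), the brown sphere covered √(0.1² + 0.7²) ≈ 0.7 units.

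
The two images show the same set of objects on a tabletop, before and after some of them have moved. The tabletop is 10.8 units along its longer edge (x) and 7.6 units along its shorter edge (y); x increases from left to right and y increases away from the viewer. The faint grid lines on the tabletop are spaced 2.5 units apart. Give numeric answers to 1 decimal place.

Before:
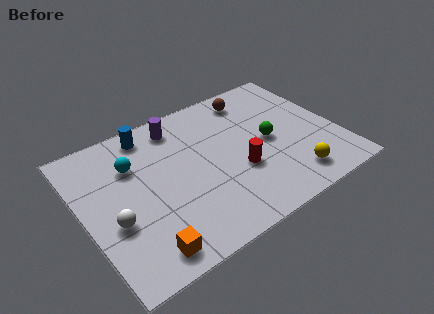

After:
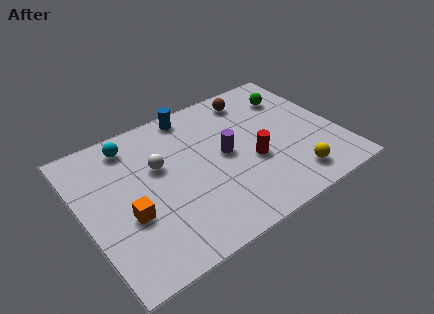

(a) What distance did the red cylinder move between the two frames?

0.6

The red cylinder moved from about (6.4, 2.8) to (7.0, 3.0), a distance of √(0.6² + 0.2²) ≈ 0.6.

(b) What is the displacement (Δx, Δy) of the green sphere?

(1.4, 2.0)

From the two frames, the green sphere sits at roughly (7.9, 3.7) before and (9.3, 5.7) after.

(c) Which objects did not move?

the yellow sphere and the brown sphere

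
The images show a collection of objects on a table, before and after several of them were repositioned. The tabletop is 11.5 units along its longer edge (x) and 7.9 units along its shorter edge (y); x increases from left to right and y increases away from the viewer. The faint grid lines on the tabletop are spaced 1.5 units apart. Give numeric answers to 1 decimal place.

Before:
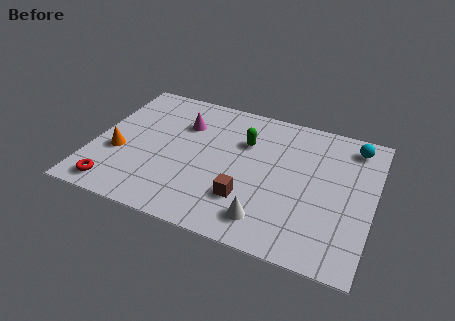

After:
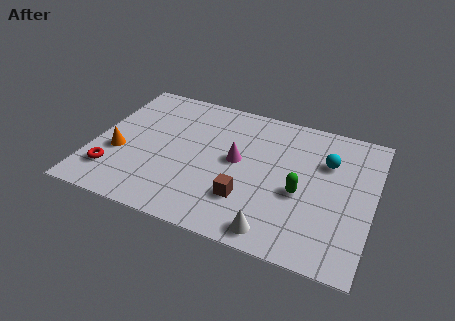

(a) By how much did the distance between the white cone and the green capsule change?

-1.7

Before: roughly 4.2 units apart; after: 2.5. That's 1.7 units closer together.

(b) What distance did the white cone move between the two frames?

0.6

From (7.4, 1.4) to (7.8, 0.9), the white cone covered √(0.4² + 0.5²) ≈ 0.6 units.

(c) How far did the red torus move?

0.8

From (1.2, 1.0) to (1.0, 1.8), the red torus covered √(0.2² + 0.8²) ≈ 0.8 units.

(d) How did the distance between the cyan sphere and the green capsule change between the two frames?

-2.3

They were about 4.6 units apart before and 2.3 after — 2.3 units closer together.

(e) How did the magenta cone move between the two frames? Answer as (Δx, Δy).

(2.4, -1.4)

From the two frames, the magenta cone sits at roughly (3.5, 5.6) before and (5.9, 4.2) after.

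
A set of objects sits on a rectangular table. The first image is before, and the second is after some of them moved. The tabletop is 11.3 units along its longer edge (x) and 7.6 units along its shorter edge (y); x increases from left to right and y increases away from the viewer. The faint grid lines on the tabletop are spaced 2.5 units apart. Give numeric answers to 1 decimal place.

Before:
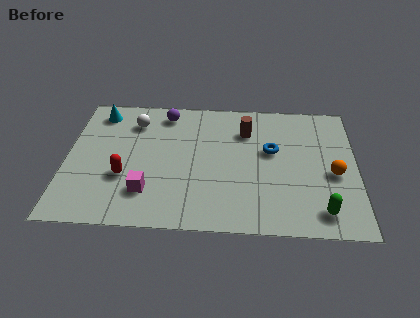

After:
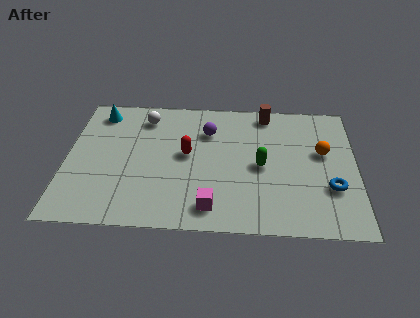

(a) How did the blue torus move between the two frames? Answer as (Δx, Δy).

(2.3, -2.0)

The blue torus was at about (8.0, 4.5) and moved to about (10.3, 2.5).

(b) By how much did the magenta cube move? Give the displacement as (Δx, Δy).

(2.5, -0.7)

The magenta cube was at about (3.2, 1.9) and moved to about (5.7, 1.2).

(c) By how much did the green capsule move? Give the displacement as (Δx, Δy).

(-2.3, 2.4)

From the two frames, the green capsule sits at roughly (9.9, 1.2) before and (7.6, 3.6) after.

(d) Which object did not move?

the cyan cone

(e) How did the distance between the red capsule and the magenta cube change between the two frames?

+1.9

Before: roughly 1.2 units apart; after: 3.1. That's 1.9 units further apart.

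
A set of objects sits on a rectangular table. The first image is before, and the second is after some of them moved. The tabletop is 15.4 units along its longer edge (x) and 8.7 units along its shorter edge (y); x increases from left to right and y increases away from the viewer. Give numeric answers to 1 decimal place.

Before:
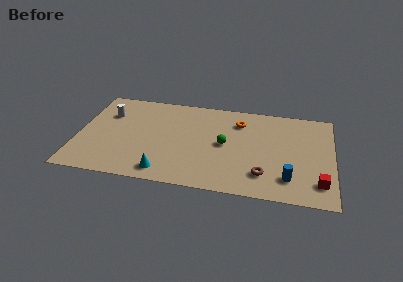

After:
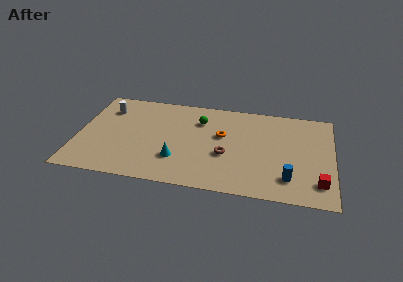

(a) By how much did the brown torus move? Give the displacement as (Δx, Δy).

(-2.3, 1.4)

The brown torus was at about (11.3, 2.0) and moved to about (9.0, 3.4).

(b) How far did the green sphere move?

2.6

From (8.9, 4.4) to (7.3, 6.4), the green sphere covered √(1.6² + 2.0²) ≈ 2.6 units.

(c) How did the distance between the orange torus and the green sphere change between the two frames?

-0.6

Before: roughly 2.4 units apart; after: 1.8. That's 0.6 units closer together.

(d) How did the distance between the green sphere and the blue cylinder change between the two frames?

+2.5

Before: roughly 4.6 units apart; after: 7.1. That's 2.5 units further apart.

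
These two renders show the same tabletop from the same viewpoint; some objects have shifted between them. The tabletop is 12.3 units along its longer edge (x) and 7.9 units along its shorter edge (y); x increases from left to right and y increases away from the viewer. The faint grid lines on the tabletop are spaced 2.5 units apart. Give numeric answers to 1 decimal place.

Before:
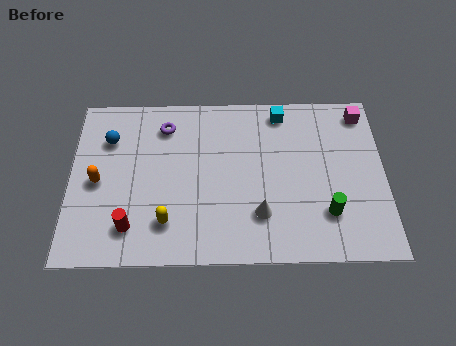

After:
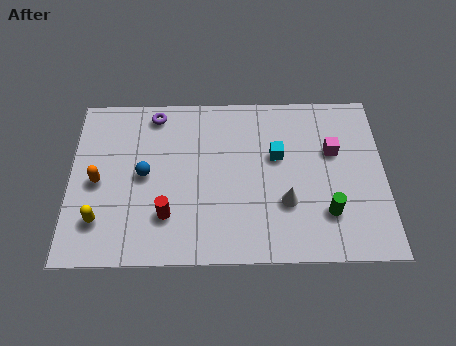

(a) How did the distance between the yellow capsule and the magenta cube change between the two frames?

+0.4

Before: roughly 9.2 units apart; after: 9.6. That's 0.4 units further apart.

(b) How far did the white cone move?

1.1

From (7.4, 2.1) to (8.4, 2.6), the white cone covered √(1.0² + 0.5²) ≈ 1.1 units.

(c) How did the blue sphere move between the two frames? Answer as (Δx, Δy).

(1.4, -1.7)

The blue sphere started near (1.5, 5.7) and ended near (2.9, 4.0).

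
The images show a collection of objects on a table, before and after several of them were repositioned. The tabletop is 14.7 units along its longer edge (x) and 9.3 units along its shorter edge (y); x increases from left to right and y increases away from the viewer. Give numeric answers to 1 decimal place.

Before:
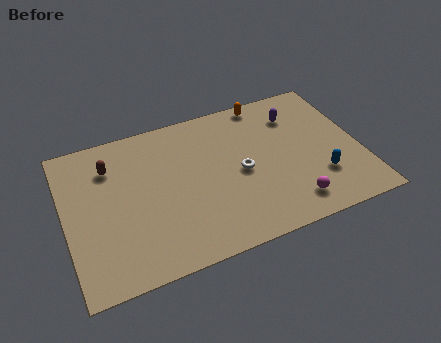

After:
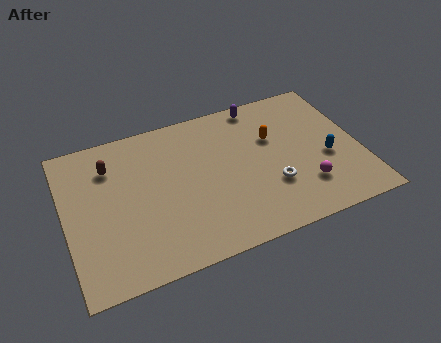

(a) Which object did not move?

the brown capsule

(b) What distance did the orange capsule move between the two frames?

2.5

The orange capsule was near (10.4, 8.5) before and (10.5, 6.0) after, so it travelled √(0.1² + 2.5²) ≈ 2.5 units.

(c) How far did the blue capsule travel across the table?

1.2

From (12.5, 2.7) to (13.0, 3.8), the blue capsule covered √(0.5² + 1.1²) ≈ 1.2 units.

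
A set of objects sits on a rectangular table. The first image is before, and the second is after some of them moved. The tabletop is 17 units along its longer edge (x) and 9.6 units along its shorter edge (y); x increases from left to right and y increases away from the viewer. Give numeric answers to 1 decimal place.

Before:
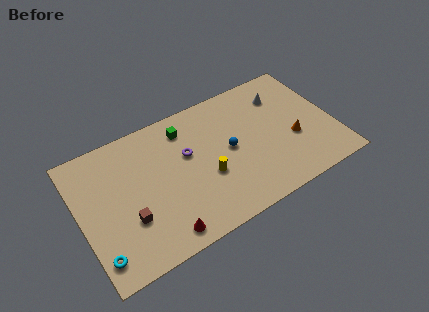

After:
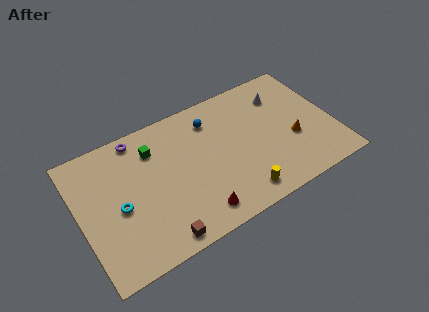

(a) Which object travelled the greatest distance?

the purple torus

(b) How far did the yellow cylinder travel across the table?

3.0

From (8.3, 3.7) to (10.2, 1.4), the yellow cylinder covered √(1.9² + 2.3²) ≈ 3.0 units.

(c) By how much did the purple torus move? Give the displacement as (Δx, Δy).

(-3.0, 2.7)

From the two frames, the purple torus sits at roughly (7.3, 5.9) before and (4.3, 8.6) after.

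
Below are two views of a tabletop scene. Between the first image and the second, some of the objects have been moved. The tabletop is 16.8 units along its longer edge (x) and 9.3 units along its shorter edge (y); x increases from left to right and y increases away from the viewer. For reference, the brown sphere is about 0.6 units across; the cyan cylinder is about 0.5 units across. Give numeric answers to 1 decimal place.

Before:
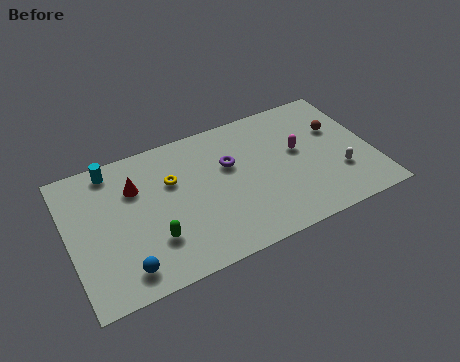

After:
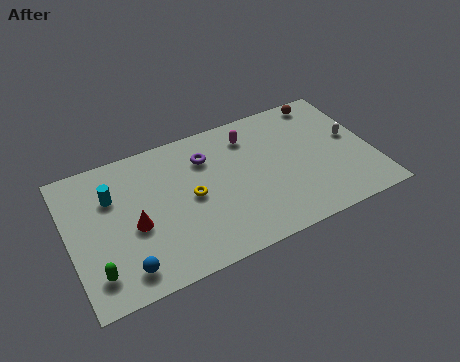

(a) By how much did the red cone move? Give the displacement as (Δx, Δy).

(-0.3, -2.5)

The red cone was at about (3.8, 6.5) and moved to about (3.5, 4.0).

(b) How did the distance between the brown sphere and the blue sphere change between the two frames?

+0.6

The distance was about 13.2 in the first image and 13.8 in the second, so they moved 0.6 units further apart.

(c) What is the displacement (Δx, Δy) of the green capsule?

(-3.2, -0.8)

From the two frames, the green capsule sits at roughly (4.4, 2.7) before and (1.2, 1.9) after.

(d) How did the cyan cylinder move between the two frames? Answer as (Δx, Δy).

(-0.2, -1.8)

The cyan cylinder started near (2.7, 8.2) and ended near (2.5, 6.4).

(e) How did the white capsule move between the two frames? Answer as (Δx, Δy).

(1.0, 2.2)

The white capsule was at about (14.8, 2.9) and moved to about (15.8, 5.1).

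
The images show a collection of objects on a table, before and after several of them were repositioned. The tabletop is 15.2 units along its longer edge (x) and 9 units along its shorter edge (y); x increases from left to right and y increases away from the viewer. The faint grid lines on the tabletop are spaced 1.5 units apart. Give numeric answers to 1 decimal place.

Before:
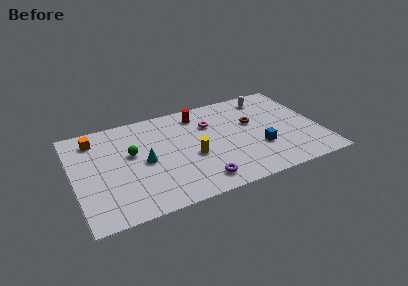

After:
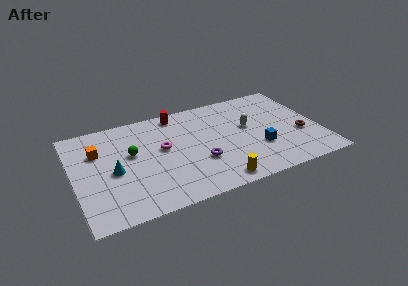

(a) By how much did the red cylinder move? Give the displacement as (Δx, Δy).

(-1.3, 0.5)

The red cylinder started near (8.0, 7.5) and ended near (6.7, 8.0).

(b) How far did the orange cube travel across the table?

1.2

The orange cube moved from about (1.5, 7.4) to (1.6, 6.2), a distance of √(0.1² + 1.2²) ≈ 1.2.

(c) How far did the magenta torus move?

3.3

The magenta torus moved from about (8.6, 6.3) to (5.5, 5.1), a distance of √(3.1² + 1.2²) ≈ 3.3.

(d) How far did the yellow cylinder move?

3.0

From (7.2, 3.7) to (8.4, 1.0), the yellow cylinder covered √(1.2² + 2.7²) ≈ 3.0 units.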